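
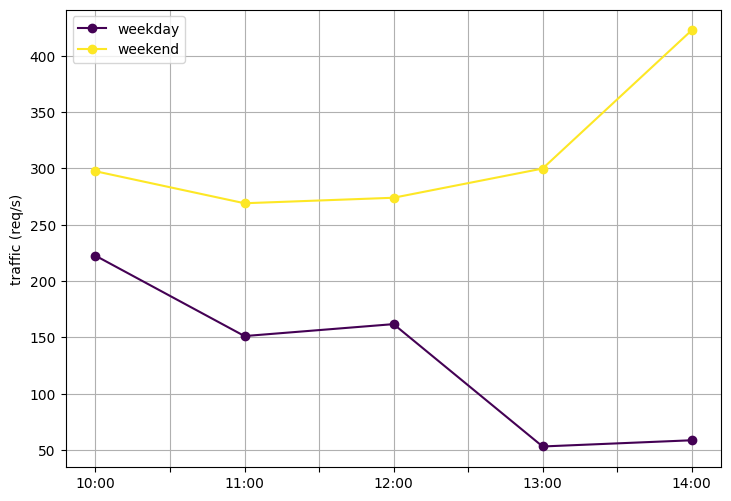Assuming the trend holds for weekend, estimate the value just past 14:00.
Last three: 250, 300, 400 → slope ≈ 75/step → next ≈ 475.

≈ 475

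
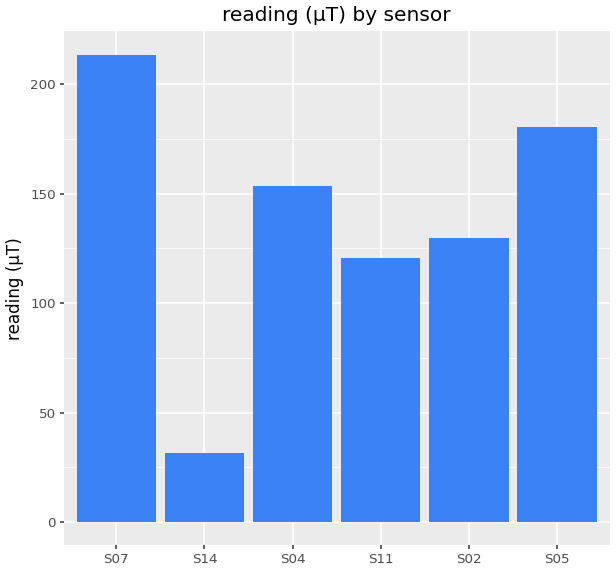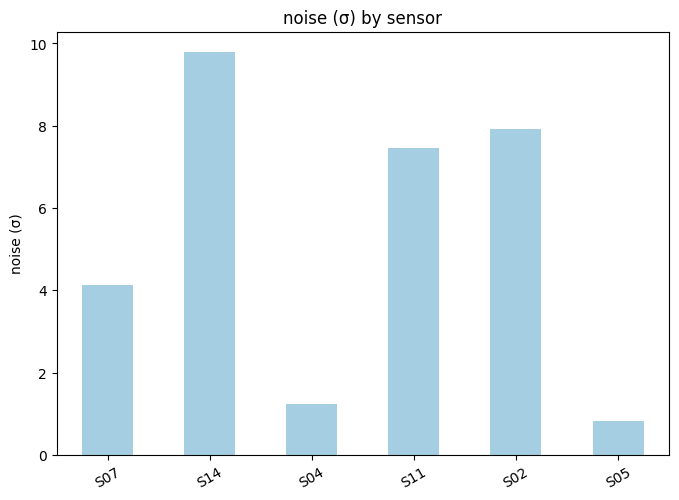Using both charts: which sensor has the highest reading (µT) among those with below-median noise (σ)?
S07

Chart 2 median noise (σ) ≈ 6; below-median sensors: S07, S04, S05. Among those, S07 has the highest reading (µT) (≈ 220).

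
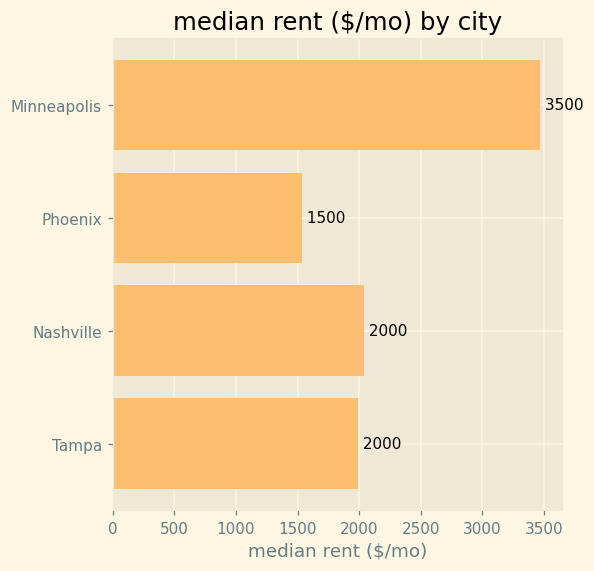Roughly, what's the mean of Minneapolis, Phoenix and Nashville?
≈ 2333

(3500 + 1500 + 2000) / 3 ≈ 2333.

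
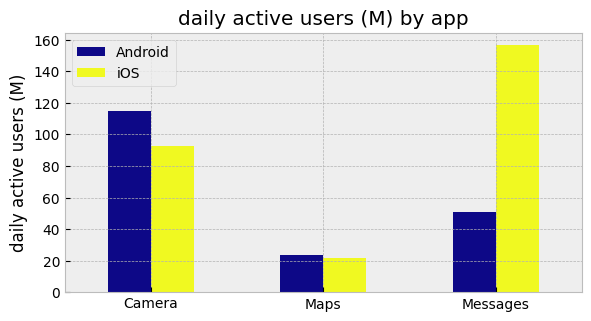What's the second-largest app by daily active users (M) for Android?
Messages

Top 3 for Android: Camera ≈ 120, Messages ≈ 60, Maps ≈ 20.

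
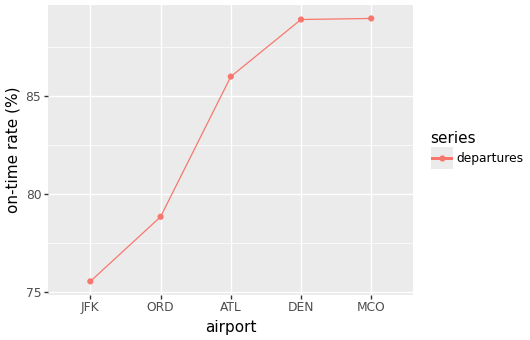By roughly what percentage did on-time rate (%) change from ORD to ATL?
ORD ≈ 78, ATL ≈ 86; (86 − 78) / 78 ≈ +10.3%.

≈ +10.3%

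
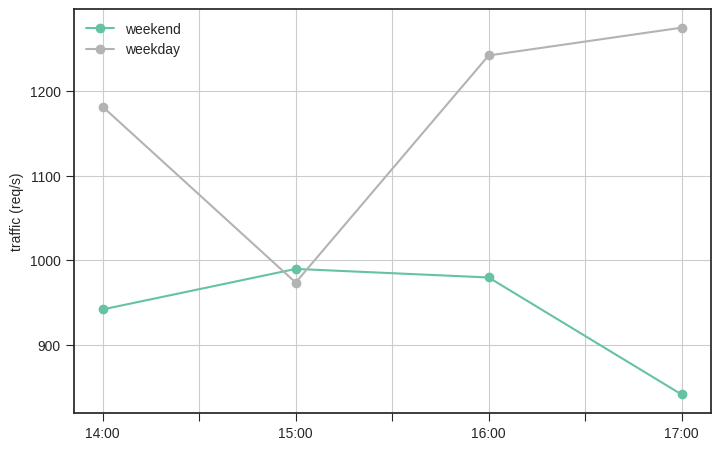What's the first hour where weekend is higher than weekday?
15:00

14:00: weekend ≈ 950 vs weekday ≈ 1200 (not yet); 15:00: weekend ≈ 1000 vs weekday ≈ 950 (first crossover).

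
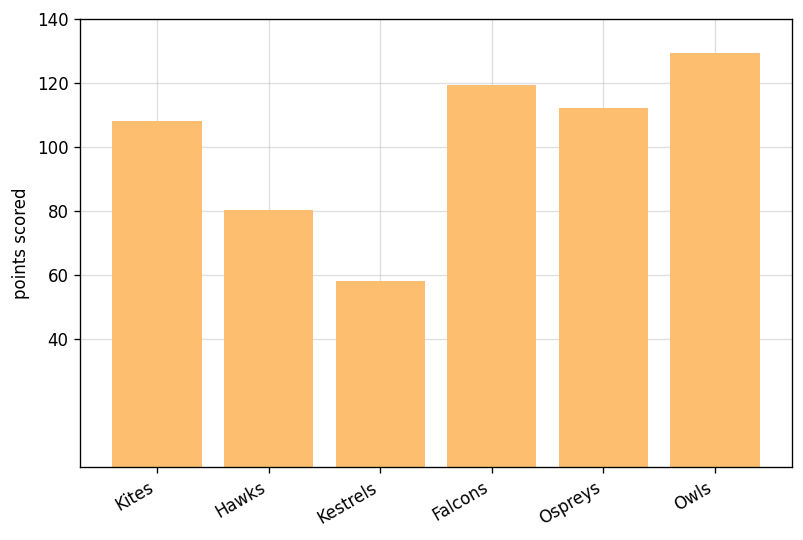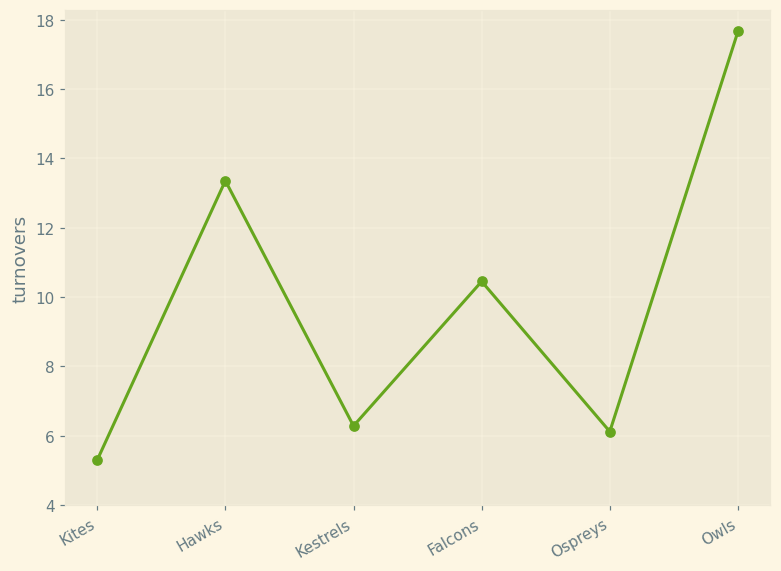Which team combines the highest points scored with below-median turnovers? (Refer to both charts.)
Chart 2 median turnovers ≈ 8; below-median teams: Kites, Kestrels, Ospreys. Among those, Ospreys has the highest points scored (≈ 120).

Ospreys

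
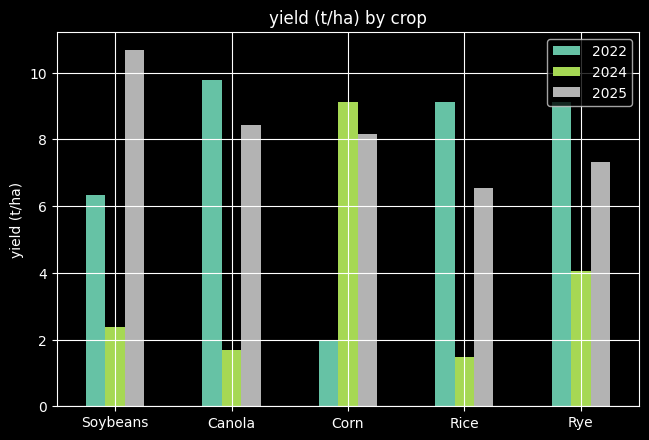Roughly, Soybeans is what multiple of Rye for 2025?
Soybeans ≈ 11, Rye ≈ 7; 11/7 ≈ 1.57.

≈ 1.57×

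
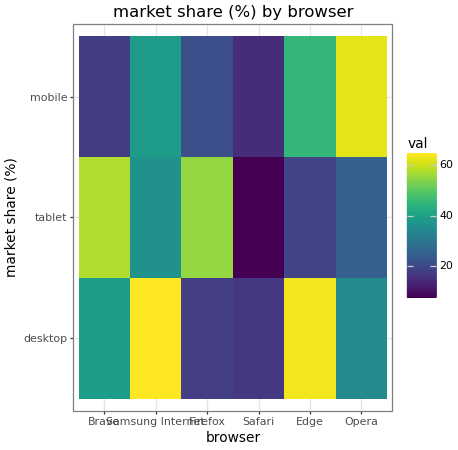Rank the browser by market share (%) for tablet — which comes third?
Samsung Internet

Top 4 for tablet: Brave ≈ 60, Firefox ≈ 55, Samsung Internet ≈ 35, Opera ≈ 25.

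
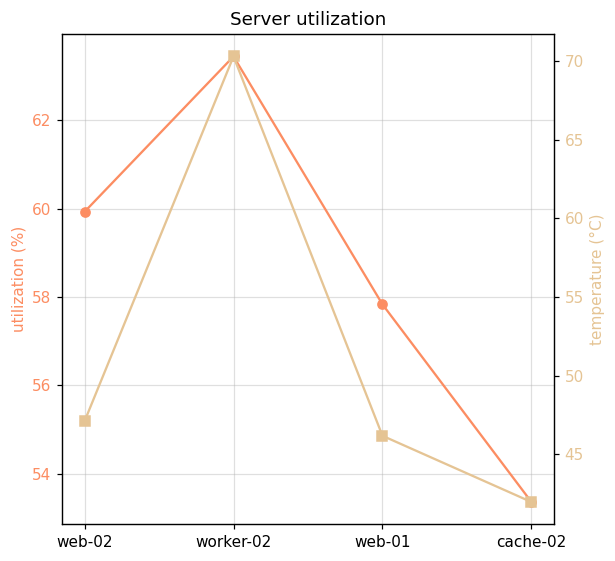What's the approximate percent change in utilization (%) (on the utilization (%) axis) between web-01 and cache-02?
≈ -8.6%

web-01 ≈ 58, cache-02 ≈ 53; (53 − 58) / 58 ≈ -8.6%.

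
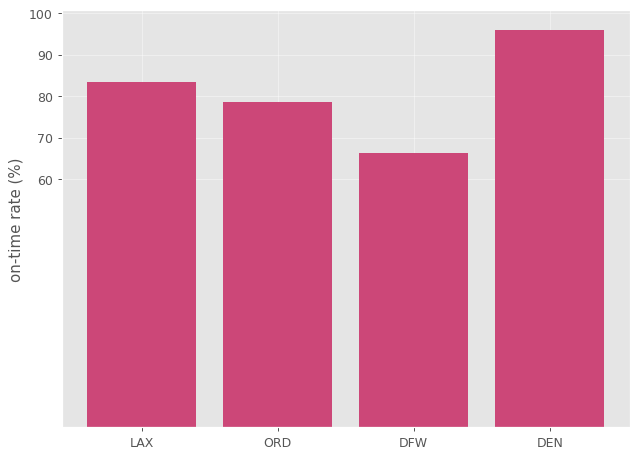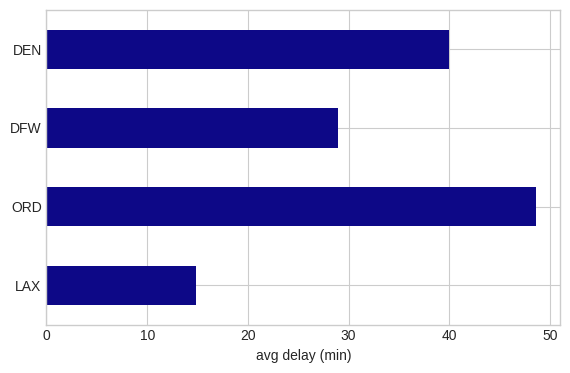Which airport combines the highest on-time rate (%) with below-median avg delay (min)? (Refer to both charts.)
LAX

Chart 2 median avg delay (min) ≈ 35; below-median airports: LAX, DFW. Among those, LAX has the highest on-time rate (%) (≈ 80).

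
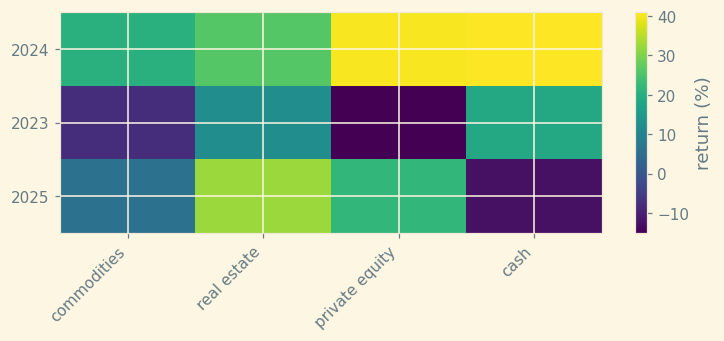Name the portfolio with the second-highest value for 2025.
private equity

Top 3 for 2025: real estate ≈ 30, private equity ≈ 20, commodities ≈ 5.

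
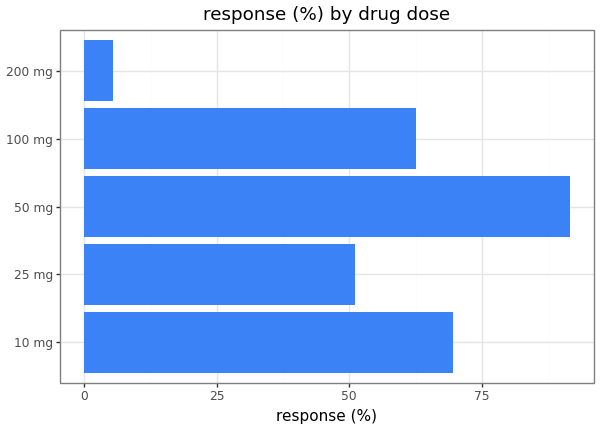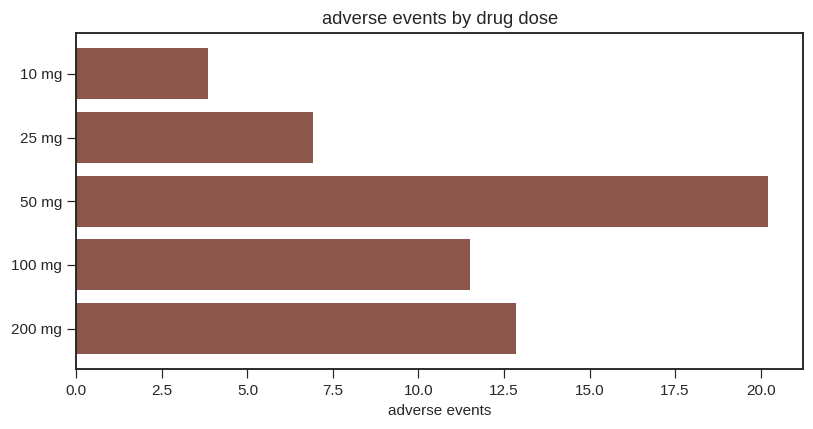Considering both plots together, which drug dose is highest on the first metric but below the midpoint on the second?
Chart 2 median adverse events ≈ 12; below-median drug doses: 10 mg, 25 mg. Among those, 10 mg has the highest response (%) (≈ 70).

10 mg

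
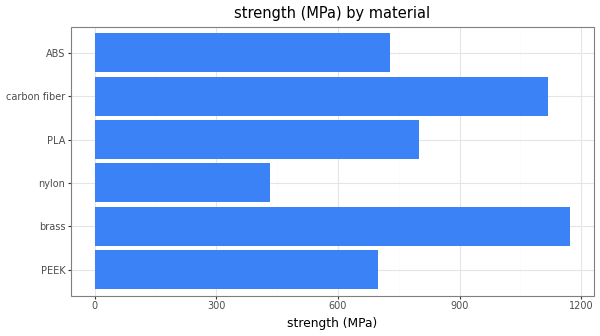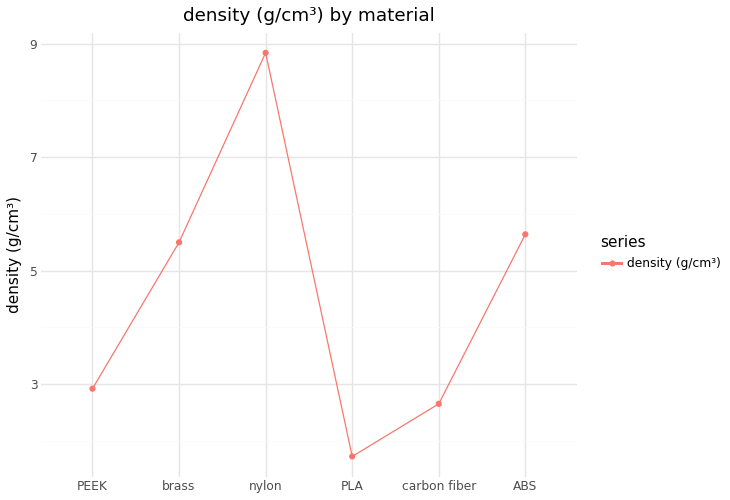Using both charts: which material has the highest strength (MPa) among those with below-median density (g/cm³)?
carbon fiber

Chart 2 median density (g/cm³) ≈ 4; below-median materials: PEEK, PLA, carbon fiber. Among those, carbon fiber has the highest strength (MPa) (≈ 1200).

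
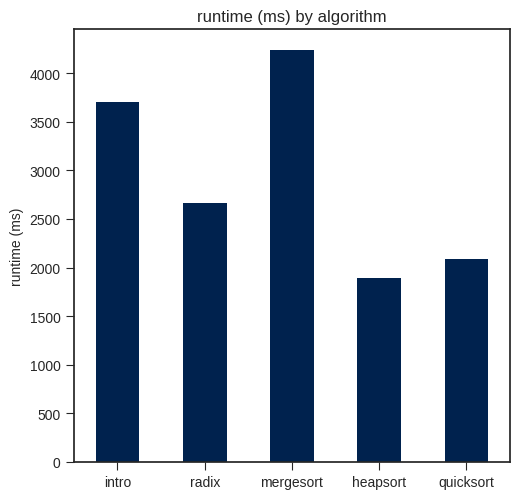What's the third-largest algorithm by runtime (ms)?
radix

Top 4: mergesort ≈ 4000, intro ≈ 3500, radix ≈ 2500, quicksort ≈ 2000.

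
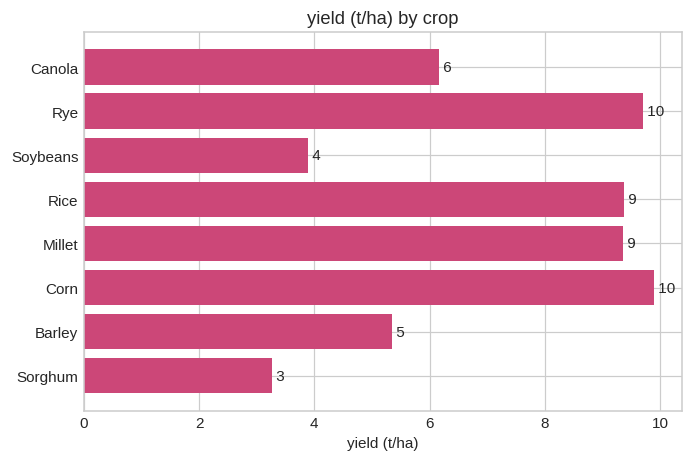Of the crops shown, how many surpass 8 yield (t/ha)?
Above 8: Rye, Rice, Millet, Corn.

4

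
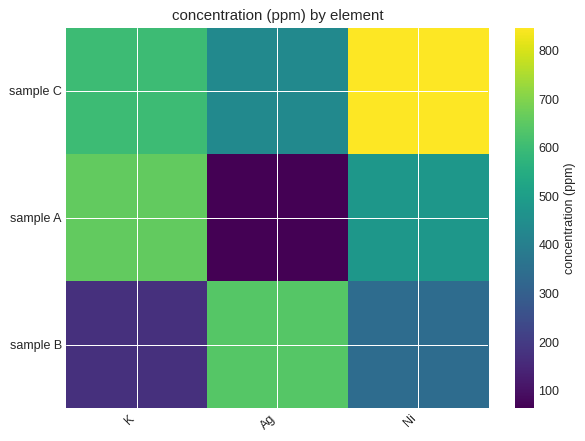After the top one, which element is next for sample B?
Top 3 for sample B: Ag ≈ 600, Ni ≈ 300, K ≈ 200.

Ni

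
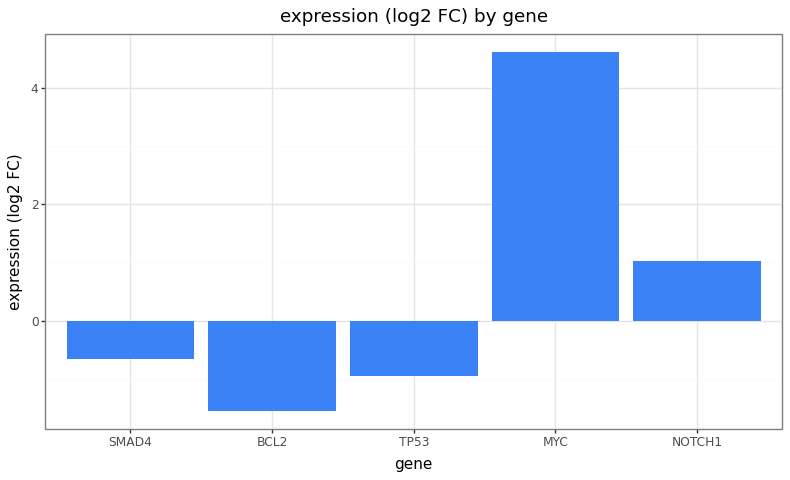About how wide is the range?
≈ 7

Max MYC ≈ 5, min BCL2 ≈ -2; range ≈ 7.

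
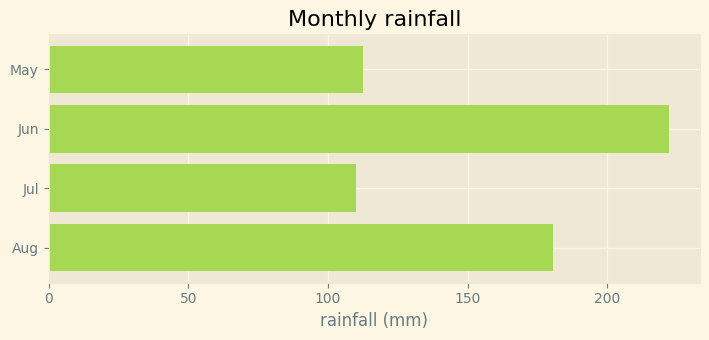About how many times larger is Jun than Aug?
≈ 1.22×

Jun ≈ 220, Aug ≈ 180; 220/180 ≈ 1.22.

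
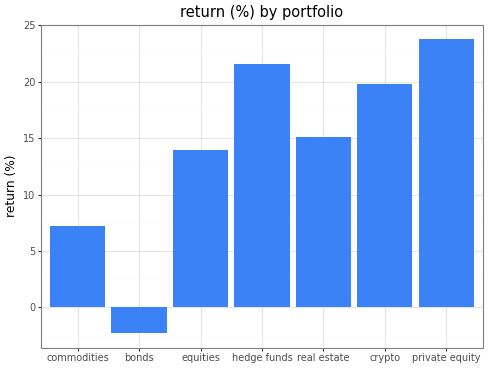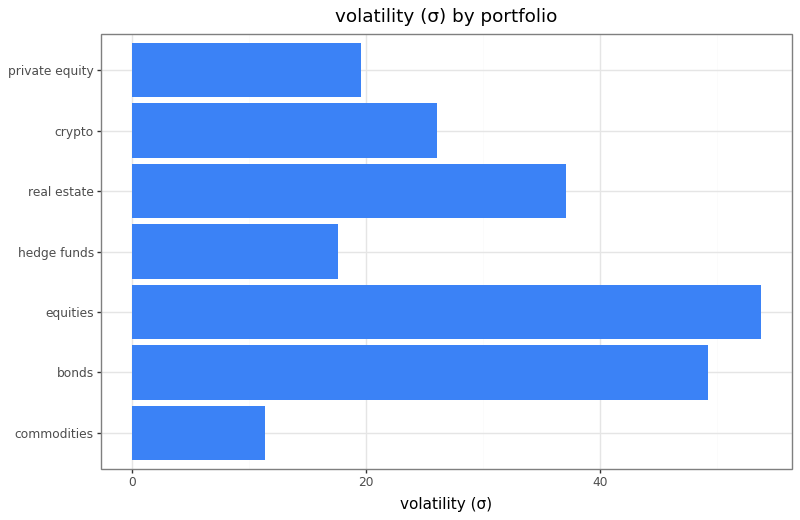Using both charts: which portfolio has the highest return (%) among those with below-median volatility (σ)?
Chart 2 median volatility (σ) ≈ 25; below-median portfolios: commodities, hedge funds, private equity. Among those, private equity has the highest return (%) (≈ 25).

private equity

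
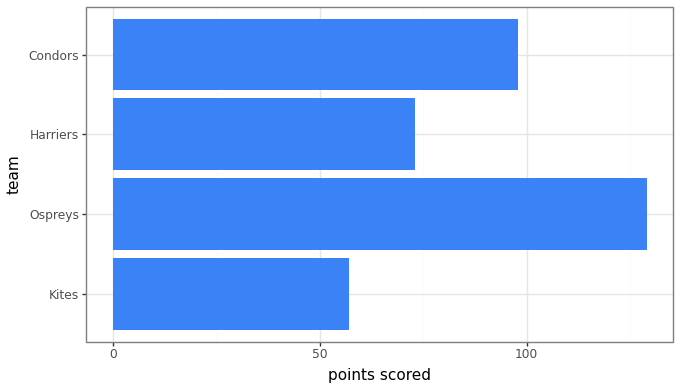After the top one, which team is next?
Condors

Top 3: Ospreys ≈ 120, Condors ≈ 100, Harriers ≈ 80.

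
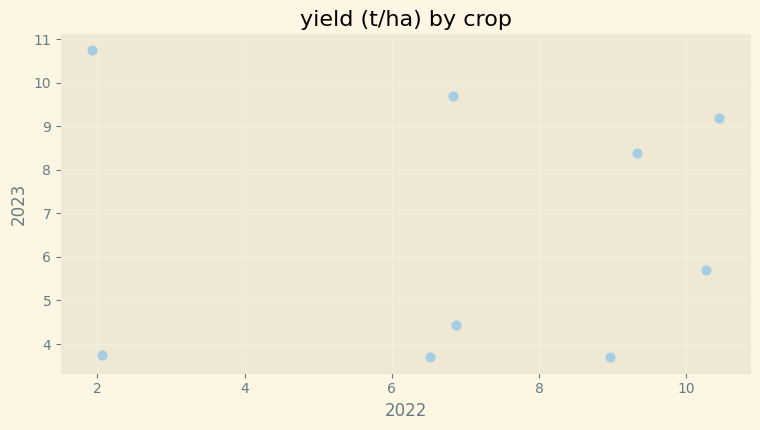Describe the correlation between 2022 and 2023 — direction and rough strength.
no clear correlation

Points are roughly uncorrelated; weak (|r| ≈ 0.0).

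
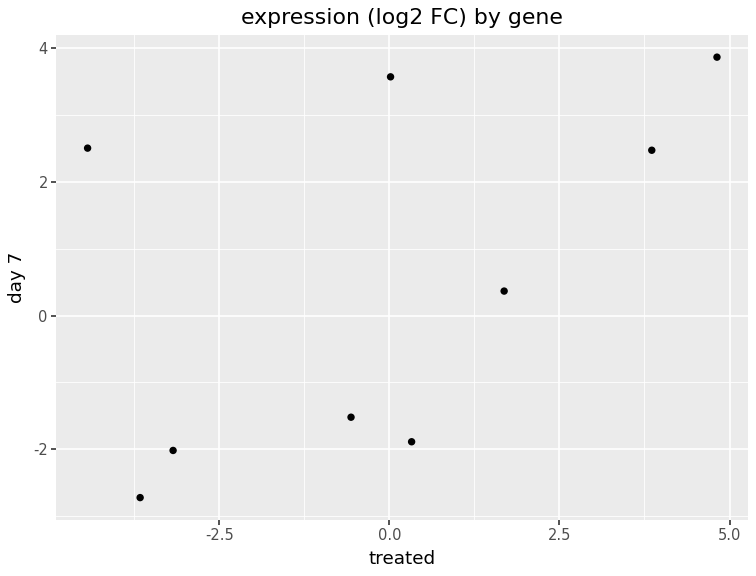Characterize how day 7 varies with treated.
positive, moderate

Points are positively correlated; moderate (|r| ≈ 0.5).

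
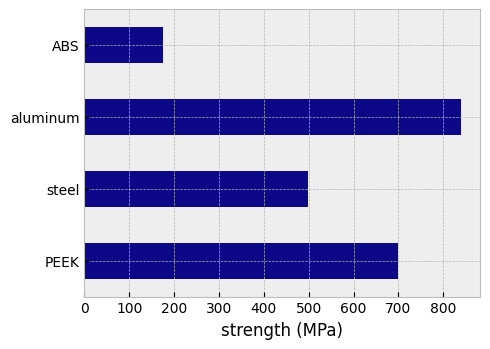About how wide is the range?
Max aluminum ≈ 800, min ABS ≈ 200; range ≈ 600.

≈ 600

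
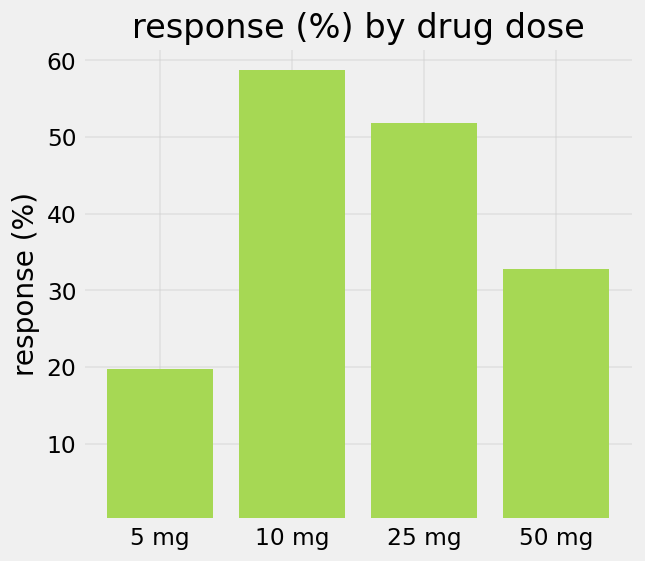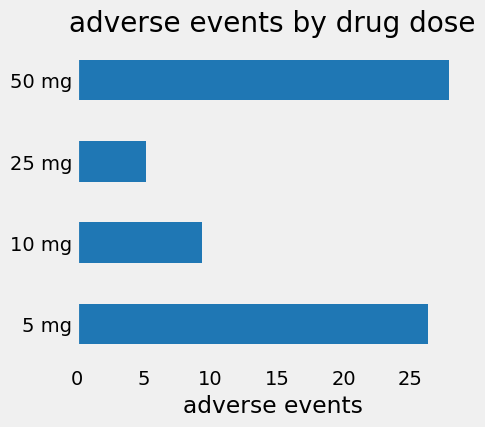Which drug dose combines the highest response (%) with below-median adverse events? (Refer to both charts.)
10 mg

Chart 2 median adverse events ≈ 20; below-median drug doses: 10 mg, 25 mg. Among those, 10 mg has the highest response (%) (≈ 60).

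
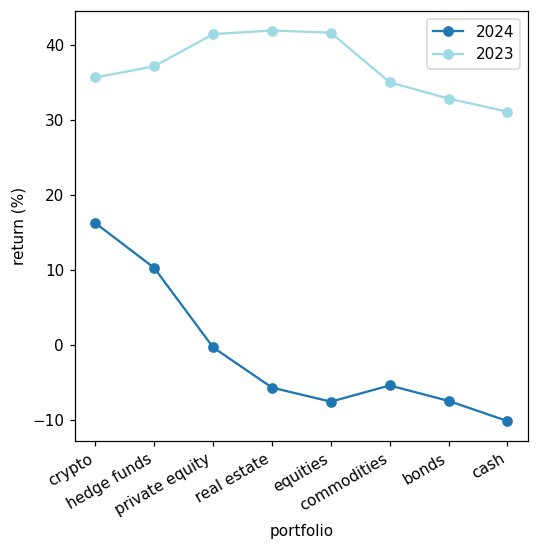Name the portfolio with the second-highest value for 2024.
Top 3 for 2024: crypto ≈ 15, hedge funds ≈ 10, private equity ≈ 0.

hedge funds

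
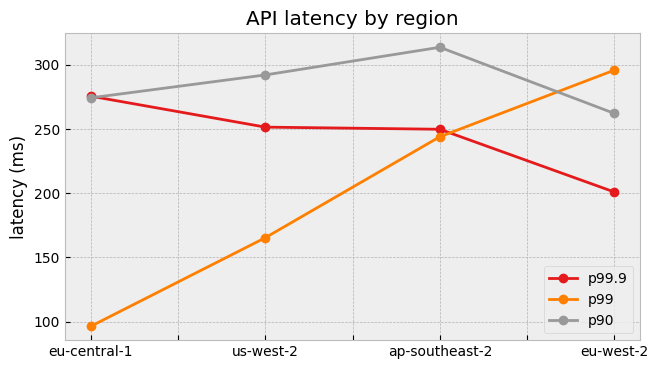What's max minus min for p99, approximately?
≈ 200

Max eu-west-2 ≈ 300, min eu-central-1 ≈ 100; range ≈ 200.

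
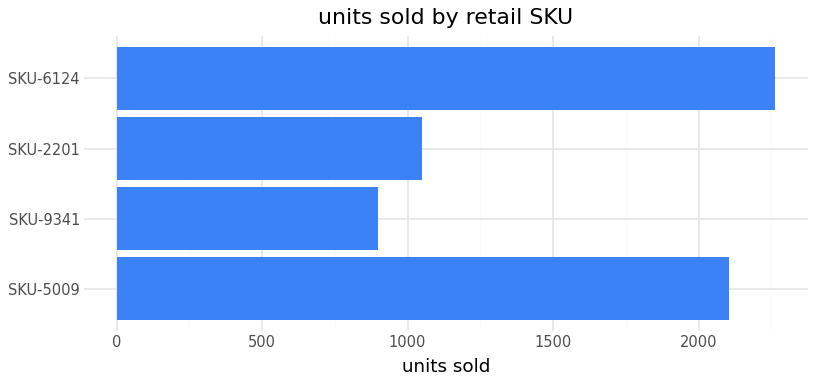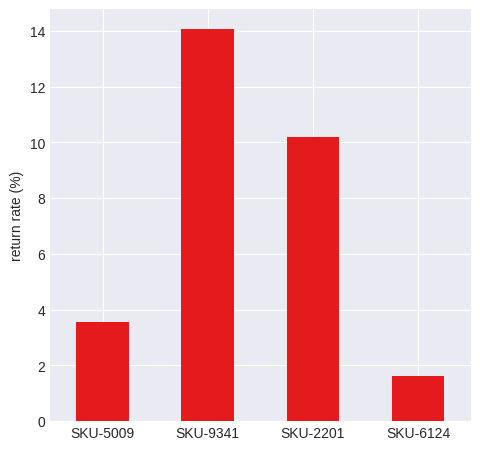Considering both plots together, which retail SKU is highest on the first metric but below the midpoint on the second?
Chart 2 median return rate (%) ≈ 6; below-median retail SKUs: SKU-5009, SKU-6124. Among those, SKU-6124 has the highest units sold (≈ 2500).

SKU-6124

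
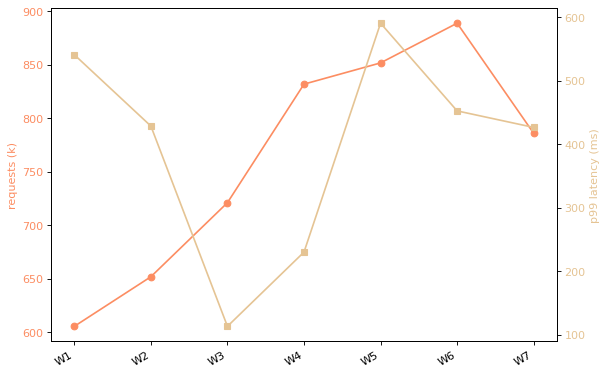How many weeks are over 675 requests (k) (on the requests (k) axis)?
Above 675: W3, W4, W5, W6, W7.

5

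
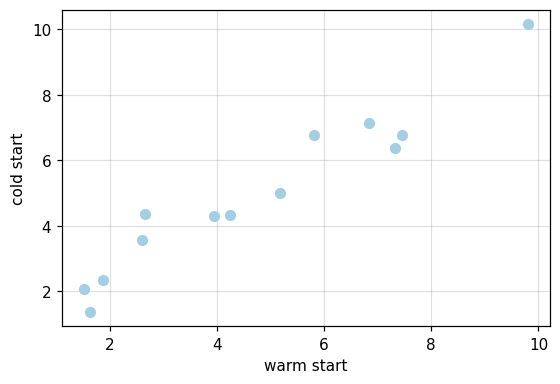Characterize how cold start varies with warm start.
positive, strong

Points are positively correlated; strong (|r| ≈ 1.0).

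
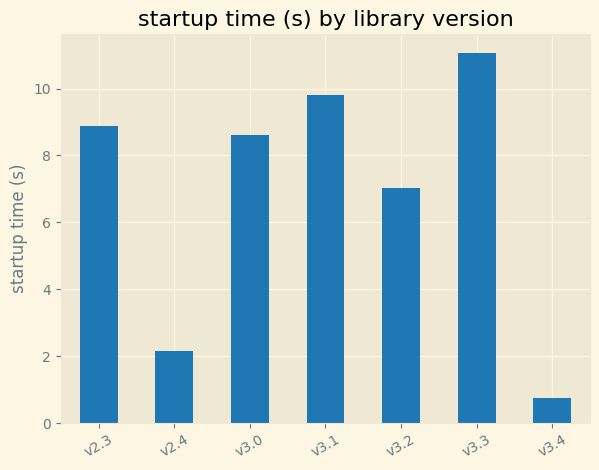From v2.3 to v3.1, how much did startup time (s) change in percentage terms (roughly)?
v2.3 ≈ 9, v3.1 ≈ 10; (10 − 9) / 9 ≈ +11.1%.

≈ +11.1%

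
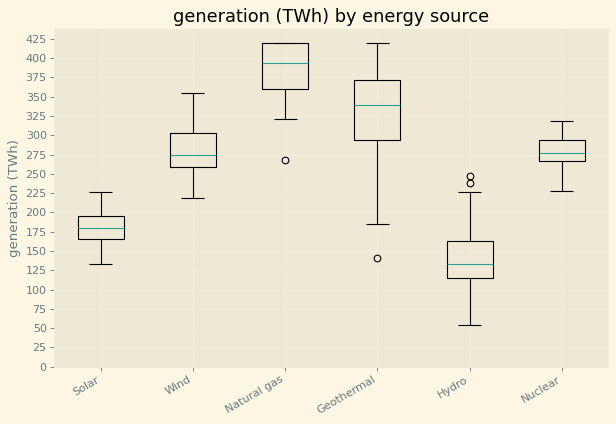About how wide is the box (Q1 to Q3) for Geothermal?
≈ 75

Q3 ≈ 375, Q1 ≈ 300; IQR ≈ 75.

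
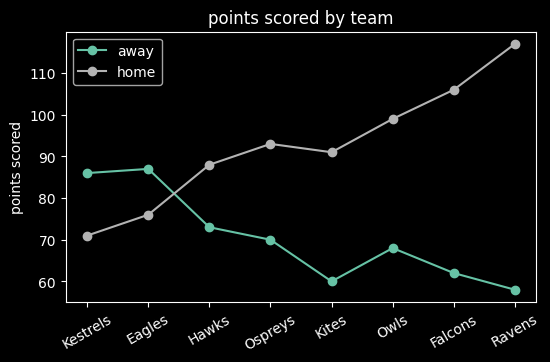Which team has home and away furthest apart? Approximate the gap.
Ravens, ≈ 55

Ravens: home ≈ 115, away ≈ 60 → gap ≈ 55. Next-largest (Falcons) is only ≈ 45.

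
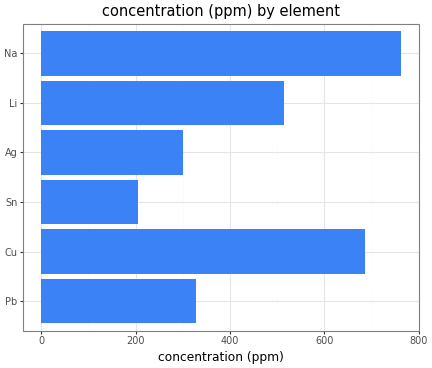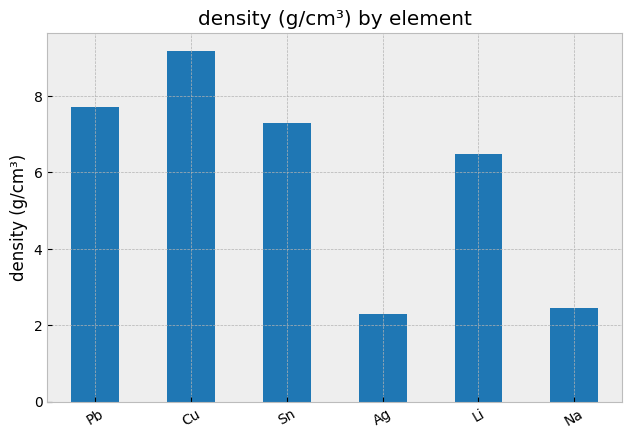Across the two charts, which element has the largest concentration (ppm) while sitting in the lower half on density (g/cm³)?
Chart 2 median density (g/cm³) ≈ 7; below-median elements: Ag, Li, Na. Among those, Na has the highest concentration (ppm) (≈ 800).

Na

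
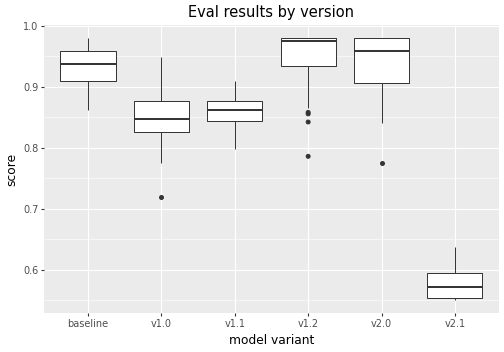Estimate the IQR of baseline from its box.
Q3 ≈ 0.95, Q1 ≈ 0.90; IQR ≈ 0.05.

≈ 0.05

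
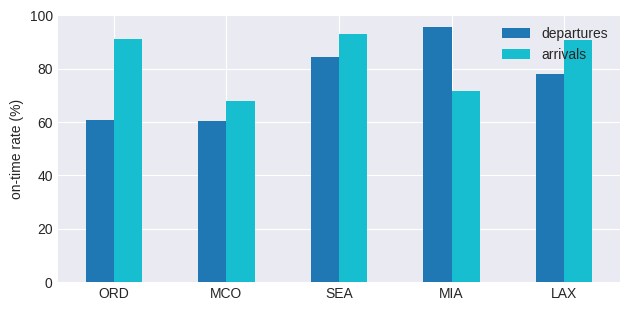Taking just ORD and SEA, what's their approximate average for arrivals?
(90 + 90) / 2 ≈ 90.

≈ 90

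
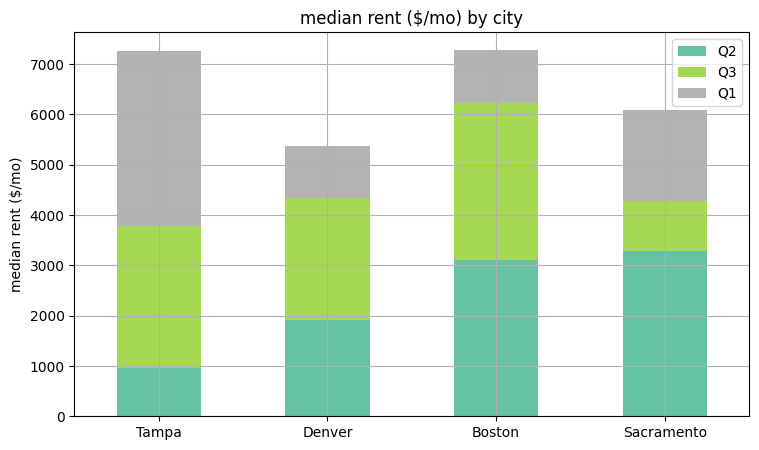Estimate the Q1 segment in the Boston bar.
≈ 1000

Q1 top ≈ 7000, bottom ≈ 6000; segment ≈ 1000.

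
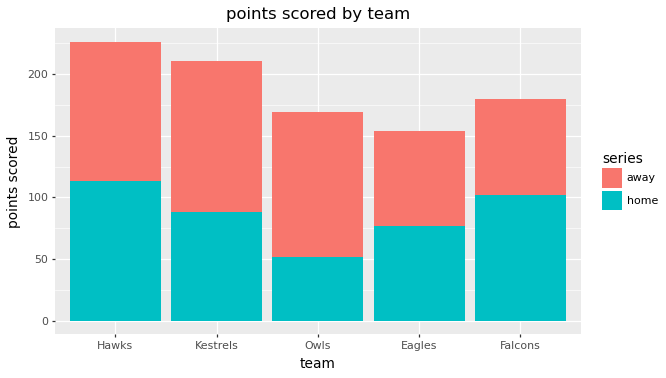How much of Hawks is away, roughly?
away top ≈ 220, bottom ≈ 120; segment ≈ 100.

≈ 100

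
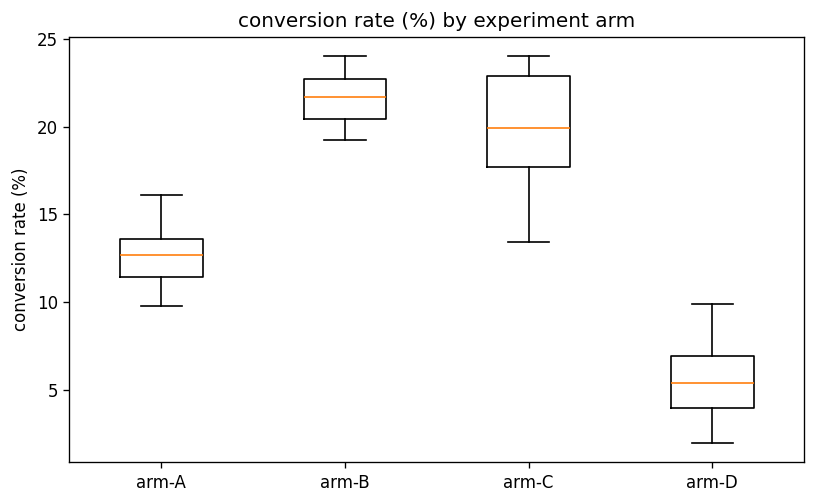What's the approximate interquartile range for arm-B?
Q3 ≈ 22, Q1 ≈ 20; IQR ≈ 2.

≈ 2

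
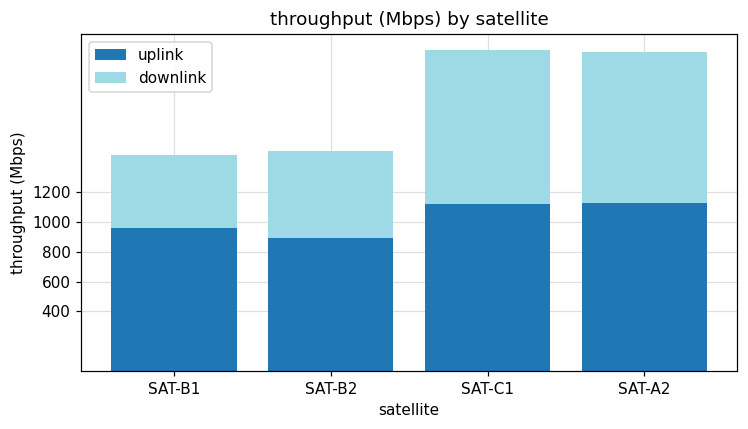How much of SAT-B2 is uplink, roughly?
uplink top ≈ 800, bottom ≈ 0; segment ≈ 800.

≈ 800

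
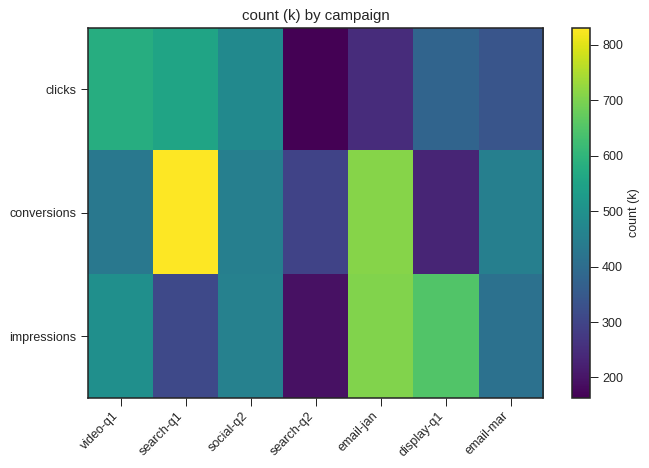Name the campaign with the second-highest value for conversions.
email-jan

Top 3 for conversions: search-q1 ≈ 800, email-jan ≈ 700, email-mar ≈ 500.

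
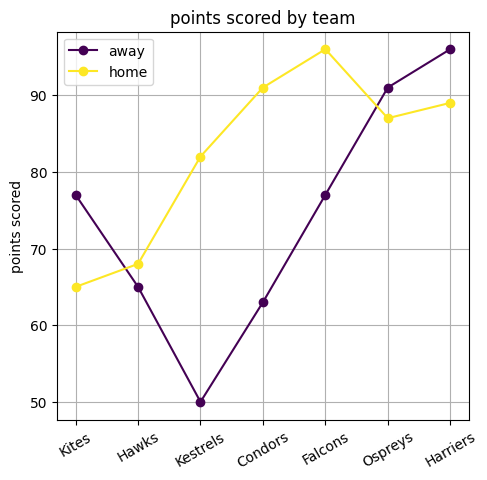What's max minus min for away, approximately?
Max Harriers ≈ 95, min Kestrels ≈ 50; range ≈ 45.

≈ 45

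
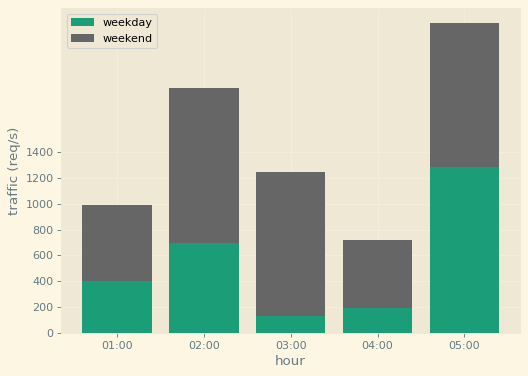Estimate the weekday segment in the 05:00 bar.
weekday top ≈ 1200, bottom ≈ 0; segment ≈ 1200.

≈ 1200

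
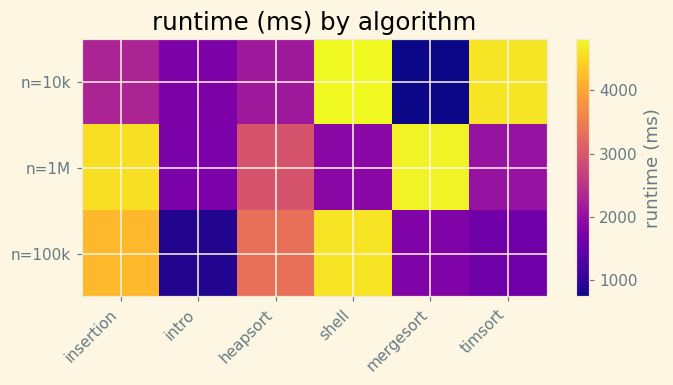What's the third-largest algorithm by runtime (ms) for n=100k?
Top 4 for n=100k: shell ≈ 4500, insertion ≈ 4000, heapsort ≈ 3500, mergesort ≈ 2000.

heapsort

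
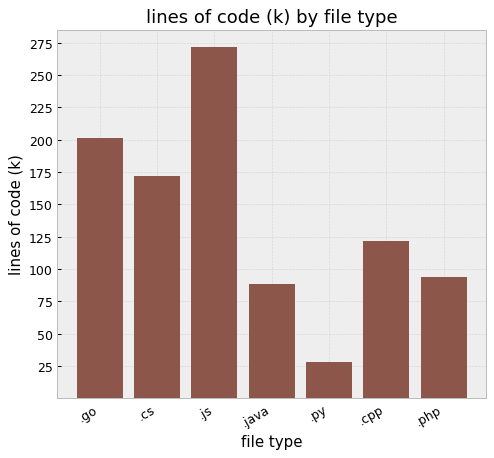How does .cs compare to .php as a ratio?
.cs ≈ 175, .php ≈ 100; 175/100 ≈ 1.75.

≈ 1.75×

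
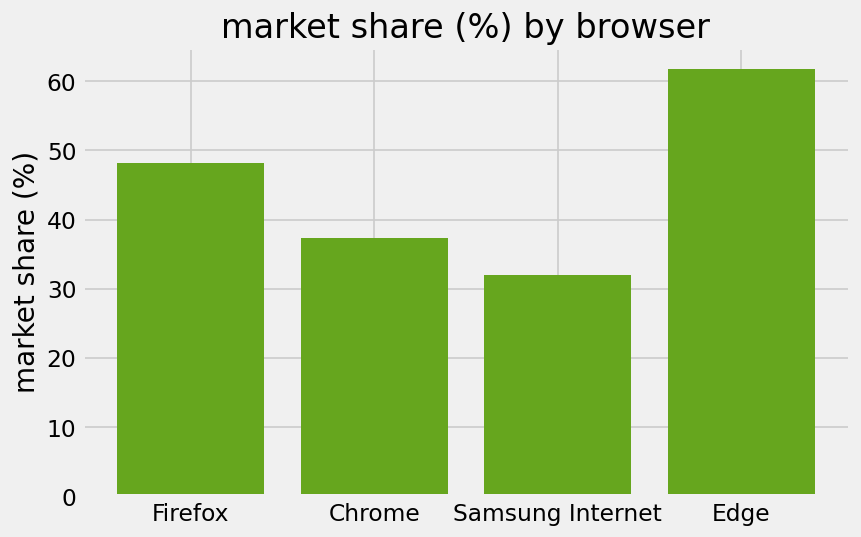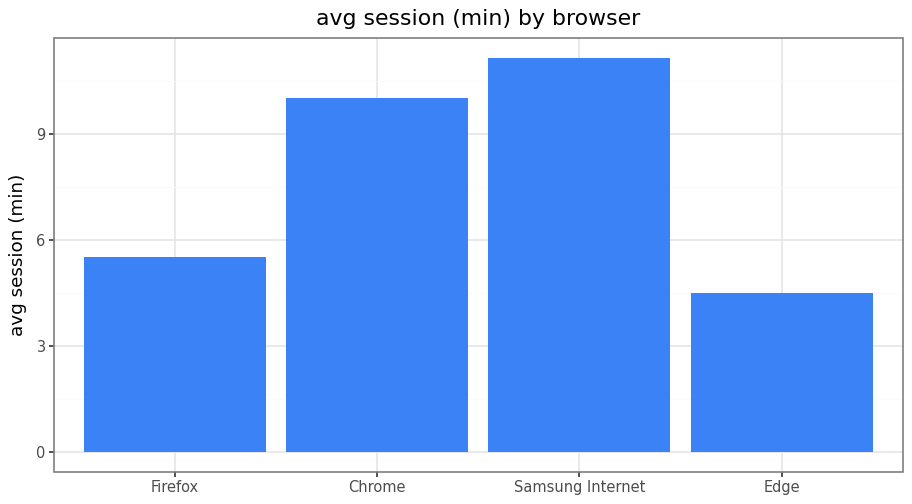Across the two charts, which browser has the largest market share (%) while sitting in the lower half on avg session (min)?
Edge

Chart 2 median avg session (min) ≈ 8; below-median browsers: Firefox, Edge. Among those, Edge has the highest market share (%) (≈ 60).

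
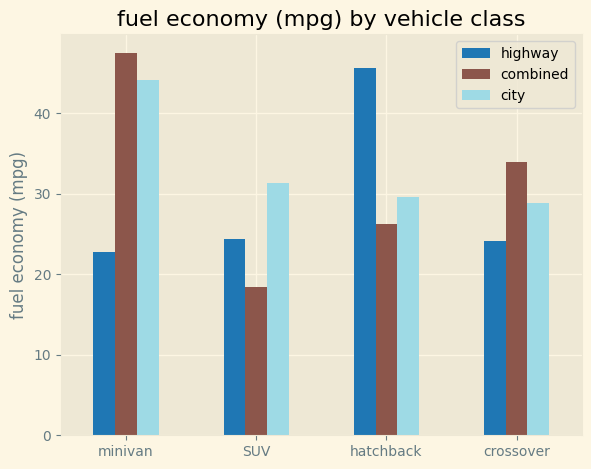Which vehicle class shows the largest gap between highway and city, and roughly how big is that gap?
minivan, ≈ 20 mpg

minivan: highway ≈ 25, city ≈ 45 → gap ≈ 20. Next-largest (hatchback) is only ≈ 15.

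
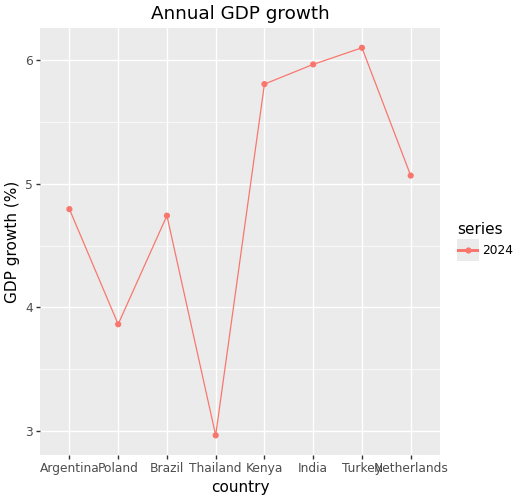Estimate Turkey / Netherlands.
Turkey ≈ 6.0, Netherlands ≈ 5.0; 6.0/5.0 ≈ 1.2.

≈ 1.2×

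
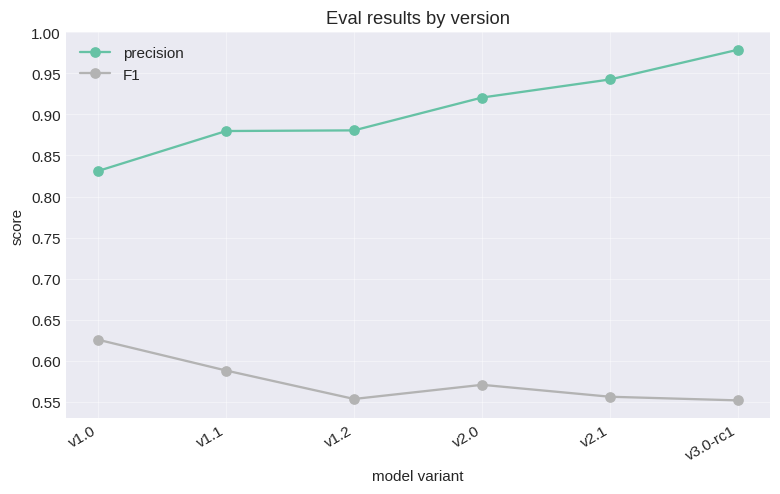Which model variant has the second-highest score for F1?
v1.1

Top 3 for F1: v1.0 ≈ 0.65, v1.1 ≈ 0.60, v2.0 ≈ 0.55.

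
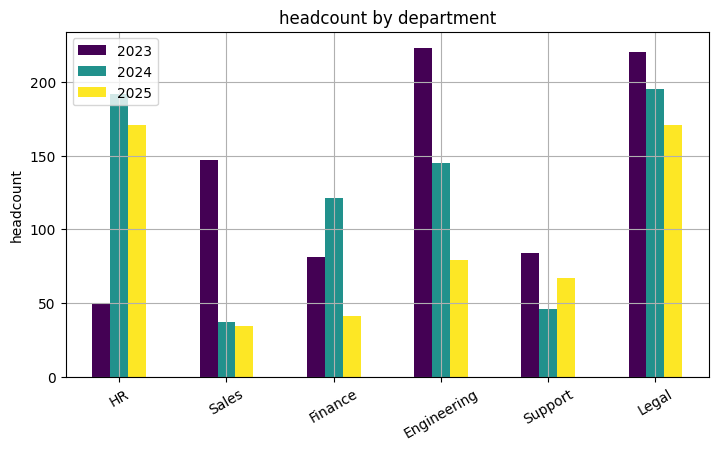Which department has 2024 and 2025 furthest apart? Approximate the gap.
Finance: 2024 ≈ 120, 2025 ≈ 40 → gap ≈ 80. Next-largest (Engineering) is only ≈ 60.

Finance, ≈ 80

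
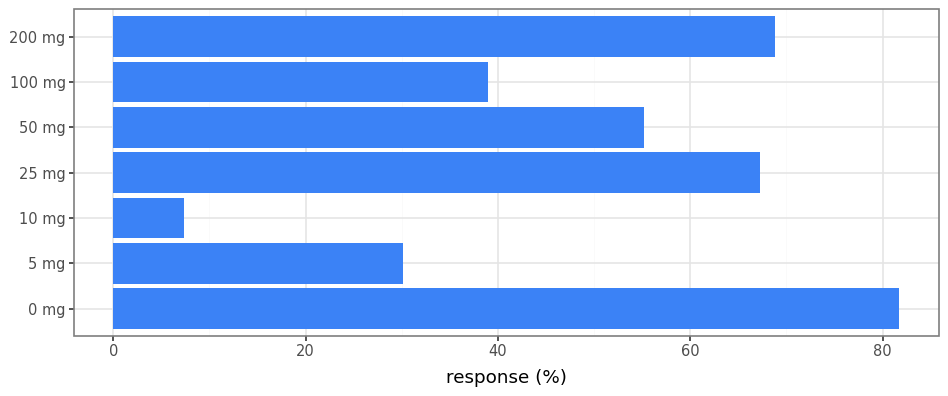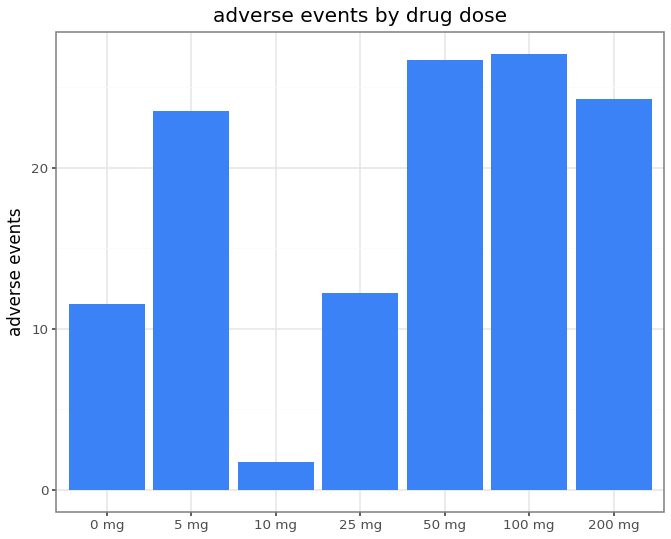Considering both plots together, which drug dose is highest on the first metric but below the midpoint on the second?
Chart 2 median adverse events ≈ 25; below-median drug doses: 0 mg, 10 mg, 25 mg. Among those, 0 mg has the highest response (%) (≈ 80).

0 mg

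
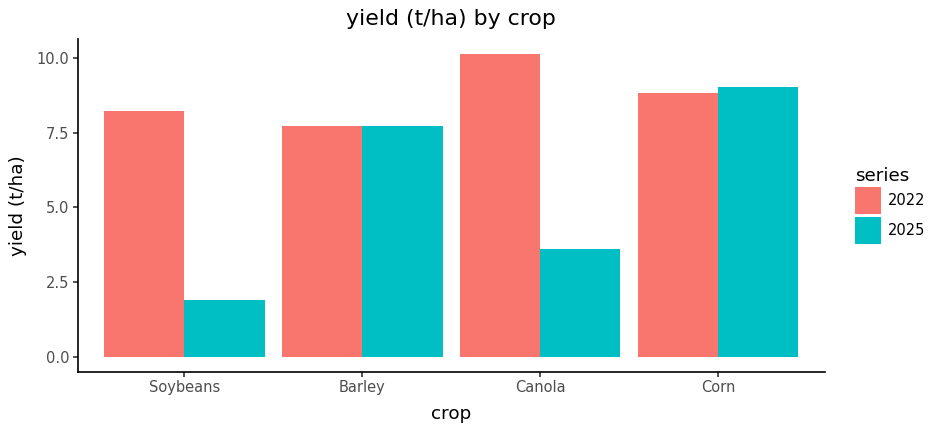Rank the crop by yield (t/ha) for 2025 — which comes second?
Top 3 for 2025: Corn ≈ 9, Barley ≈ 8, Canola ≈ 4.

Barley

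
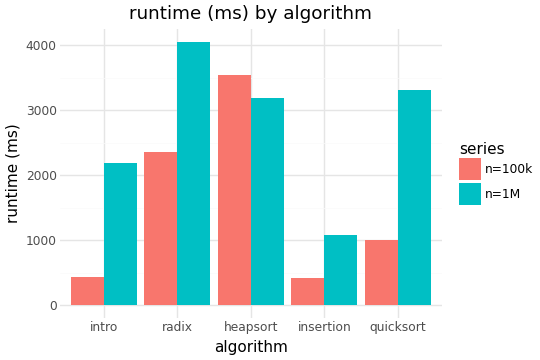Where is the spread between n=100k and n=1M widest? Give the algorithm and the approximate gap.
quicksort: n=100k ≈ 1000, n=1M ≈ 3500 → gap ≈ 2500. Next-largest (intro) is only ≈ 1500.

quicksort, ≈ 2500 ms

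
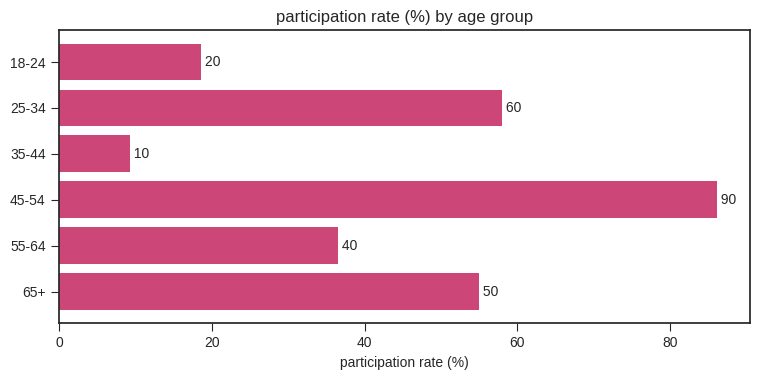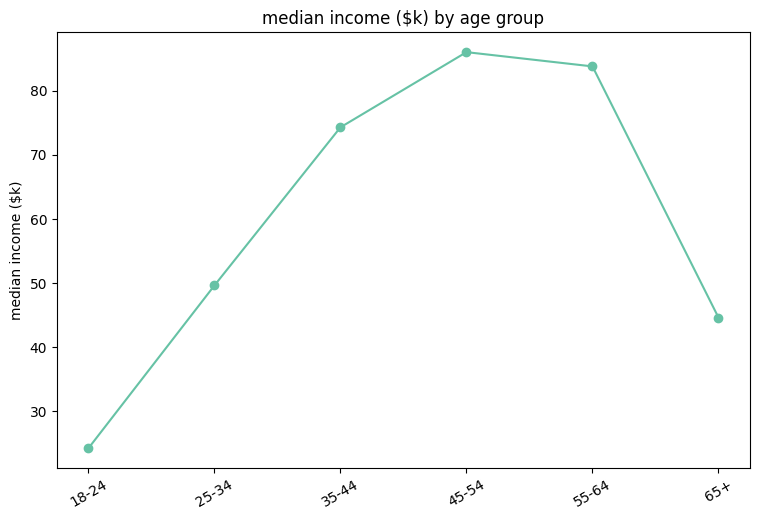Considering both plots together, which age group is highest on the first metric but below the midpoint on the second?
25-34

Chart 2 median median income ($k) ≈ 60; below-median age groups: 18-24, 25-34, 65+. Among those, 25-34 has the highest participation rate (%) (≈ 60).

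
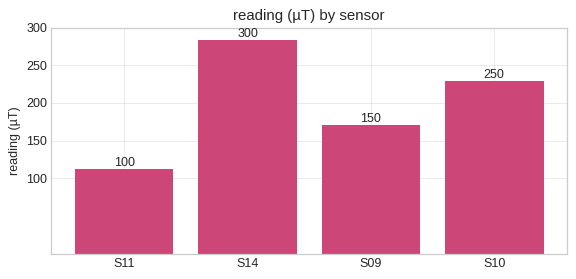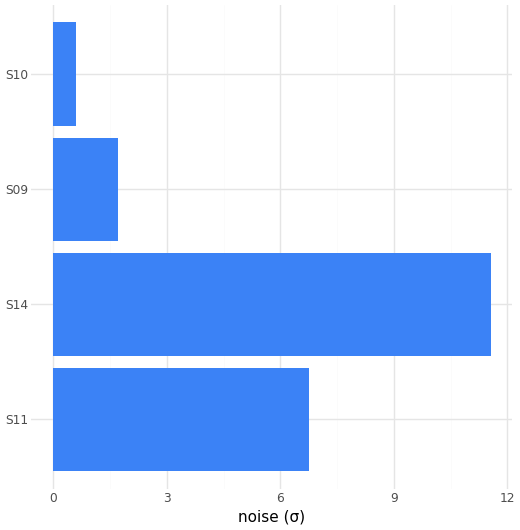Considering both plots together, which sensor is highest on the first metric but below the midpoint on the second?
S10

Chart 2 median noise (σ) ≈ 4; below-median sensors: S09, S10. Among those, S10 has the highest reading (µT) (≈ 250).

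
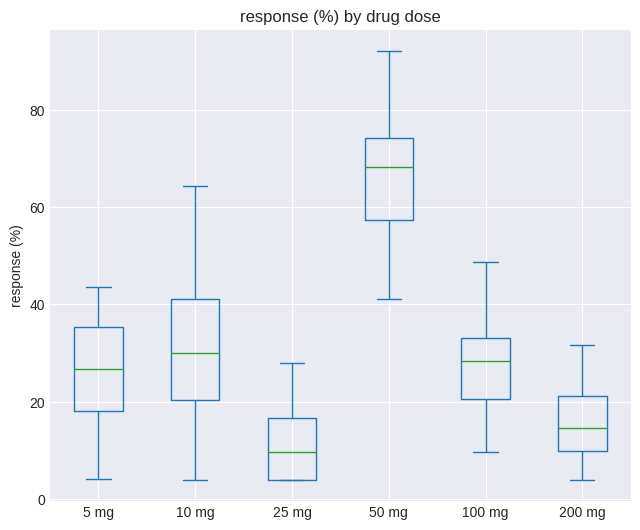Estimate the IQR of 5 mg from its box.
≈ 15

Q3 ≈ 35, Q1 ≈ 20; IQR ≈ 15.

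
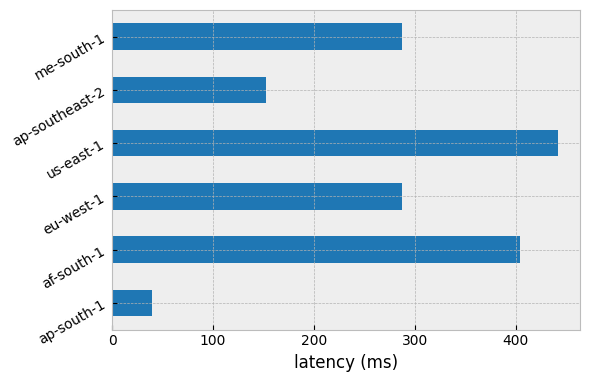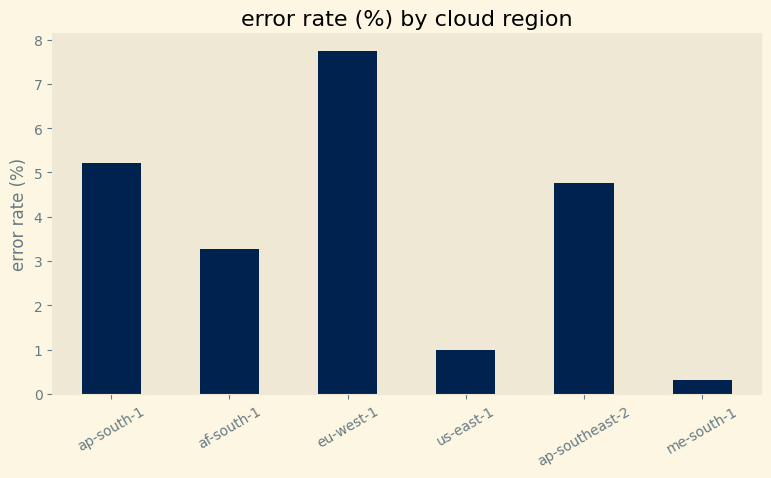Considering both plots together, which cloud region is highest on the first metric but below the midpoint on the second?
Chart 2 median error rate (%) ≈ 4; below-median cloud regions: af-south-1, us-east-1, me-south-1. Among those, us-east-1 has the highest latency (ms) (≈ 450).

us-east-1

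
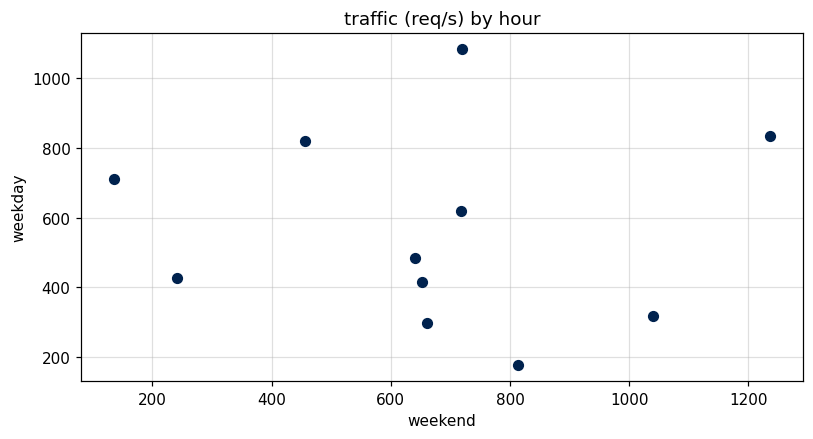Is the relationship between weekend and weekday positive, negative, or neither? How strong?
no clear correlation

Points are roughly uncorrelated; weak (|r| ≈ 0.0).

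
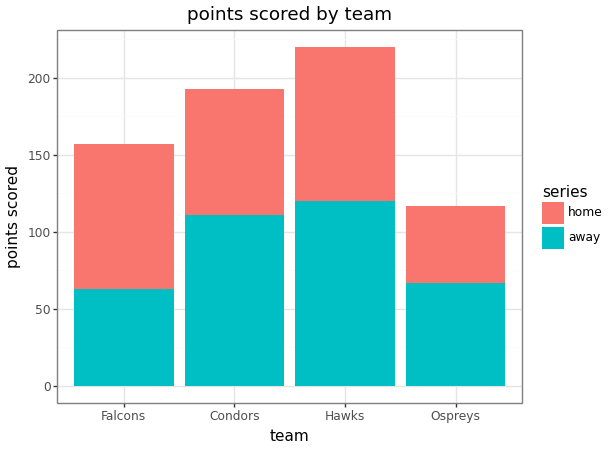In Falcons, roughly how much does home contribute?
home top ≈ 160, bottom ≈ 60; segment ≈ 100.

≈ 100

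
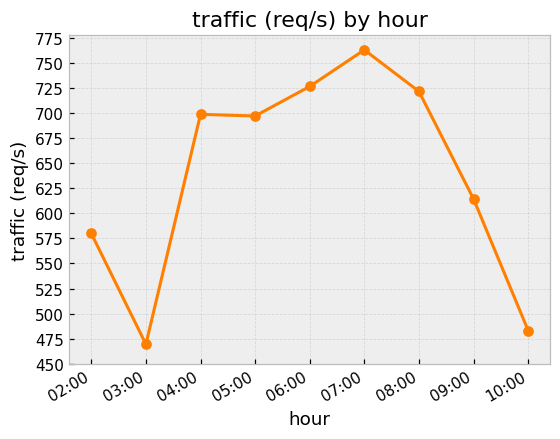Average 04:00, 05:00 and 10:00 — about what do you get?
(700 + 700 + 475) / 3 ≈ 625.

≈ 625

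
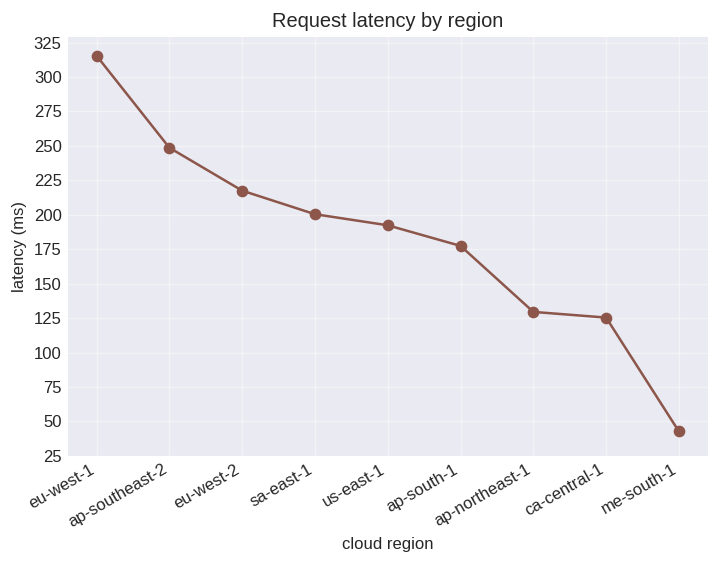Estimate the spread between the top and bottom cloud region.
Max eu-west-1 ≈ 325, min me-south-1 ≈ 50; range ≈ 275.

≈ 275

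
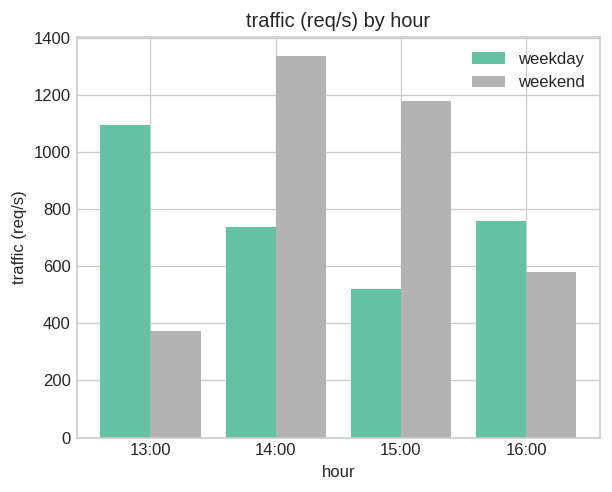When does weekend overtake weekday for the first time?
14:00

13:00: weekend ≈ 400 vs weekday ≈ 1000 (not yet); 14:00: weekend ≈ 1400 vs weekday ≈ 800 (first crossover).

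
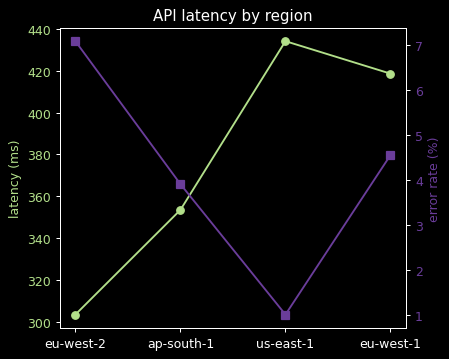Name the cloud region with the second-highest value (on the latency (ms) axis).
eu-west-1

Top 3 (on the latency (ms) axis): us-east-1 ≈ 440, eu-west-1 ≈ 420, ap-south-1 ≈ 360.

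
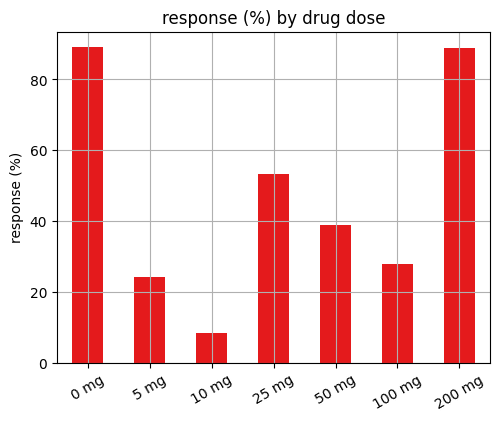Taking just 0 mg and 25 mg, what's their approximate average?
(90 + 50) / 2 ≈ 70.

≈ 70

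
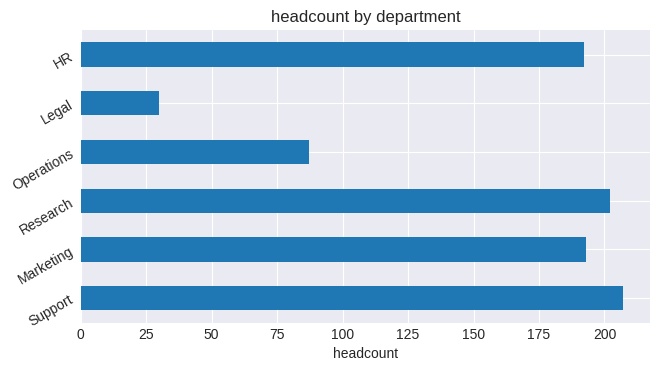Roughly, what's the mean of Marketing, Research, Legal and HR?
(200 + 200 + 40 + 200) / 4 ≈ 160.

≈ 160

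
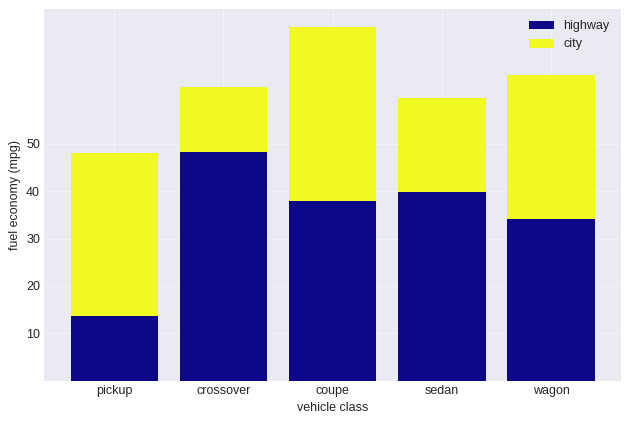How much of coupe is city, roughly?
≈ 30

city top ≈ 70, bottom ≈ 40; segment ≈ 30.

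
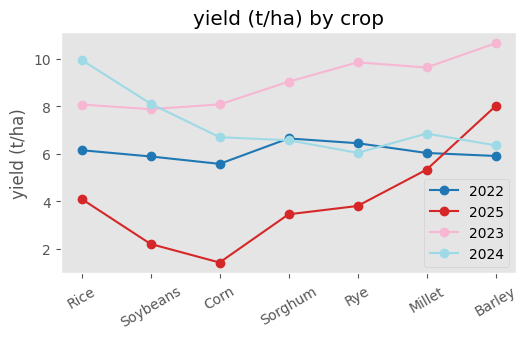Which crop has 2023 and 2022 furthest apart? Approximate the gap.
Barley: 2023 ≈ 11, 2022 ≈ 6 → gap ≈ 5. Next-largest (Millet) is only ≈ 4.

Barley, ≈ 5 t/ha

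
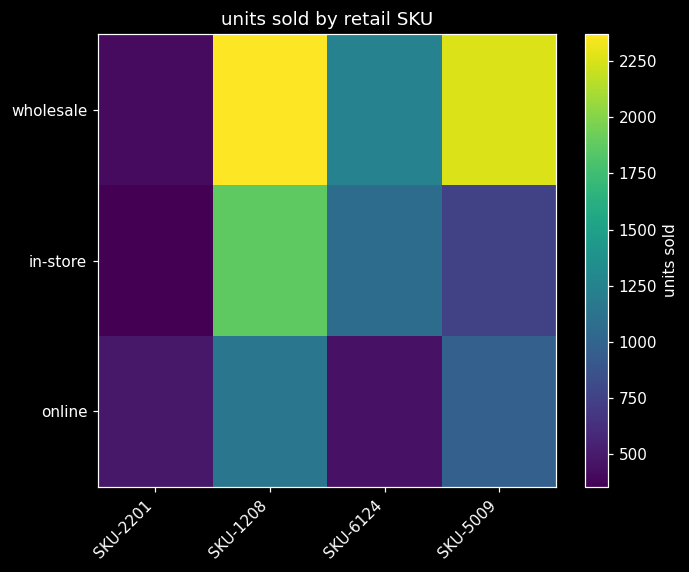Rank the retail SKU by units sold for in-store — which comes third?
SKU-5009

Top 4 for in-store: SKU-1208 ≈ 1800, SKU-6124 ≈ 1000, SKU-5009 ≈ 800, SKU-2201 ≈ 400.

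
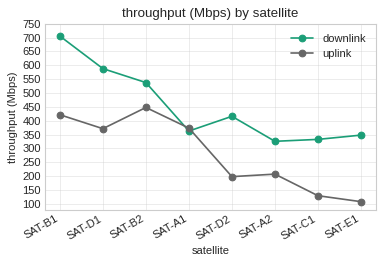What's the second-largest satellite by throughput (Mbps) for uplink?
SAT-B1

Top 3 for uplink: SAT-B2 ≈ 450, SAT-B1 ≈ 400, SAT-A1 ≈ 350.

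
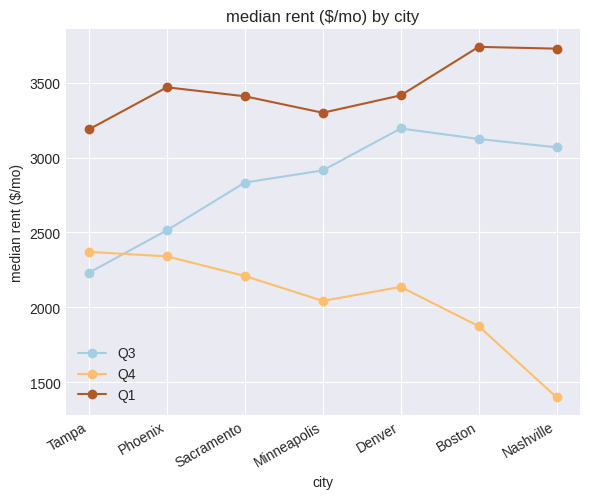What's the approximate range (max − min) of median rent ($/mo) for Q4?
Max Tampa ≈ 2400, min Nashville ≈ 1400; range ≈ 1000.

≈ 1000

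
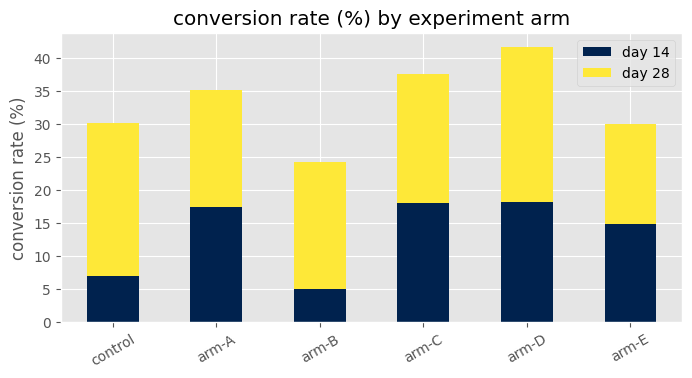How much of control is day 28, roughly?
day 28 top ≈ 30, bottom ≈ 5; segment ≈ 25.

≈ 25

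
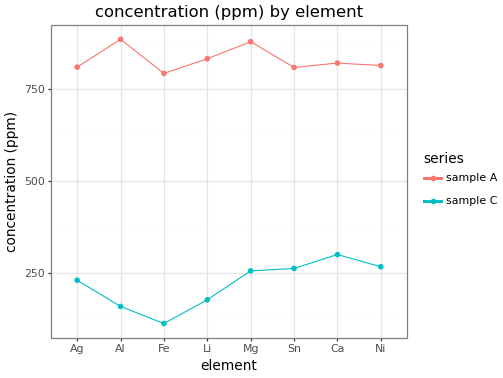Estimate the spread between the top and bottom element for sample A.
≈ 100

Max Al ≈ 900, min Fe ≈ 800; range ≈ 100.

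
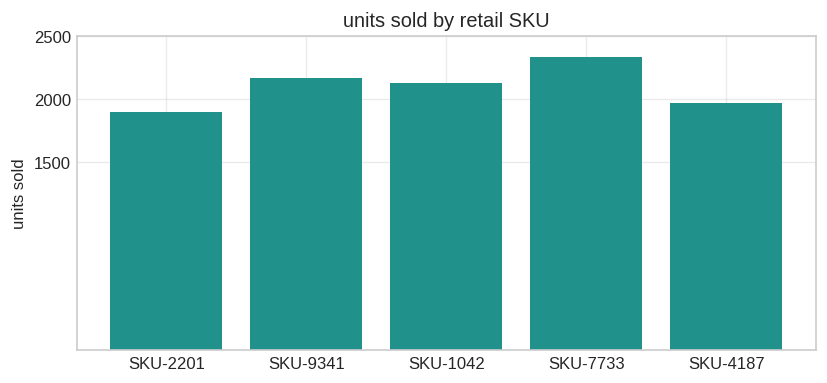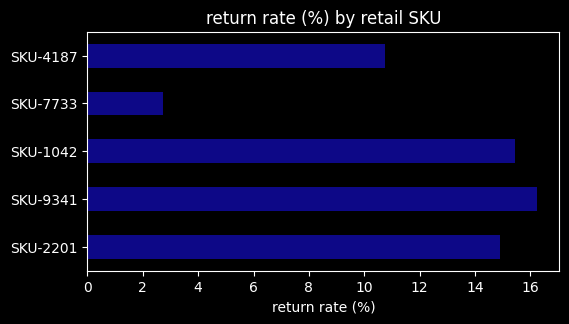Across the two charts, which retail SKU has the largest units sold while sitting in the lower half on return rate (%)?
Chart 2 median return rate (%) ≈ 14; below-median retail SKUs: SKU-7733, SKU-4187. Among those, SKU-7733 has the highest units sold (≈ 2500).

SKU-7733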